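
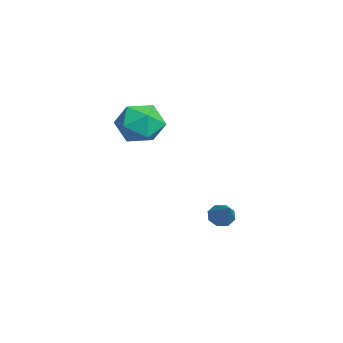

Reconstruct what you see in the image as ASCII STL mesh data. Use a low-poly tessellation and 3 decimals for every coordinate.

solid 
facet normal -0.534 -0.675 0.510
outer loop
vertex 2.142 0.143 3.586
vertex 2.768 -0.666 3.171
vertex 3.054 -0.177 4.118
endloop
endfacet
facet normal -0.516 -0.050 0.855
outer loop
vertex 2.142 0.143 3.586
vertex 3.054 -0.177 4.118
vertex 2.812 0.897 4.035
endloop
endfacet
facet normal -0.788 0.448 0.423
outer loop
vertex 2.142 0.143 3.586
vertex 2.812 0.897 4.035
vertex 2.375 1.072 3.037
endloop
endfacet
facet normal -0.973 0.132 -0.189
outer loop
vertex 2.142 0.143 3.586
vertex 2.375 1.072 3.037
vertex 2.348 0.106 2.502
endloop
endfacet
facet normal -0.816 -0.562 -0.136
outer loop
vertex 2.142 0.143 3.586
vertex 2.348 0.106 2.502
vertex 2.768 -0.666 3.171
endloop
endfacet
facet normal 0.166 0.113 0.980
outer loop
vertex 2.812 0.897 4.035
vertex 3.054 -0.177 4.118
vertex 3.852 0.554 3.898
endloop
endfacet
facet normal 0.139 -0.896 0.421
outer loop
vertex 3.054 -0.177 4.118
vertex 2.768 -0.666 3.171
vertex 3.825 -0.412 3.363
endloop
endfacet
facet normal -0.318 -0.714 -0.624
outer loop
vertex 2.768 -0.666 3.171
vertex 2.348 0.106 2.502
vertex 3.388 -0.237 2.365
endloop
endfacet
facet normal -0.571 0.410 -0.711
outer loop
vertex 2.348 0.106 2.502
vertex 2.375 1.072 3.037
vertex 3.146 0.837 2.282
endloop
endfacet
facet normal -0.272 0.920 0.281
outer loop
vertex 2.375 1.072 3.037
vertex 2.812 0.897 4.035
vertex 3.432 1.326 3.229
endloop
endfacet
facet normal 0.973 -0.132 0.189
outer loop
vertex 4.058 0.517 2.814
vertex 3.852 0.554 3.898
vertex 3.825 -0.412 3.363
endloop
endfacet
facet normal 0.788 -0.448 -0.423
outer loop
vertex 4.058 0.517 2.814
vertex 3.825 -0.412 3.363
vertex 3.388 -0.237 2.365
endloop
endfacet
facet normal 0.516 0.050 -0.855
outer loop
vertex 4.058 0.517 2.814
vertex 3.388 -0.237 2.365
vertex 3.146 0.837 2.282
endloop
endfacet
facet normal 0.534 0.675 -0.510
outer loop
vertex 4.058 0.517 2.814
vertex 3.146 0.837 2.282
vertex 3.432 1.326 3.229
endloop
endfacet
facet normal 0.816 0.562 0.136
outer loop
vertex 4.058 0.517 2.814
vertex 3.432 1.326 3.229
vertex 3.852 0.554 3.898
endloop
endfacet
facet normal 0.571 -0.410 0.711
outer loop
vertex 3.825 -0.412 3.363
vertex 3.852 0.554 3.898
vertex 3.054 -0.177 4.118
endloop
endfacet
facet normal 0.272 -0.920 -0.281
outer loop
vertex 3.388 -0.237 2.365
vertex 3.825 -0.412 3.363
vertex 2.768 -0.666 3.171
endloop
endfacet
facet normal -0.166 -0.113 -0.980
outer loop
vertex 3.146 0.837 2.282
vertex 3.388 -0.237 2.365
vertex 2.348 0.106 2.502
endloop
endfacet
facet normal -0.139 0.896 -0.421
outer loop
vertex 3.432 1.326 3.229
vertex 3.146 0.837 2.282
vertex 2.375 1.072 3.037
endloop
endfacet
facet normal 0.318 0.714 0.624
outer loop
vertex 3.852 0.554 3.898
vertex 3.432 1.326 3.229
vertex 2.812 0.897 4.035
endloop
endfacet
facet normal -0.783 -0.068 -0.618
outer loop
vertex 3.543 3.793 -2.515
vertex 3.215 3.576 -2.075
vertex 3.331 4.117 -2.282
endloop
endfacet
facet normal 0.642 0.678 -0.358
outer loop
vertex 3.543 3.793 -2.515
vertex 3.331 4.117 -2.282
vertex 4.445 3.684 -1.105
endloop
endfacet
facet normal -0.783 -0.069 -0.618
outer loop
vertex 3.331 4.117 -2.282
vertex 3.215 3.576 -2.075
vertex 3.051 4.123 -1.928
endloop
endfacet
facet normal 0.214 0.965 0.153
outer loop
vertex 3.331 4.117 -2.282
vertex 3.051 4.123 -1.928
vertex 4.445 3.684 -1.105
endloop
endfacet
facet normal -0.783 -0.069 -0.618
outer loop
vertex 3.051 4.123 -1.928
vertex 3.215 3.576 -2.075
vertex 2.867 3.81 -1.66
endloop
endfacet
facet normal -0.187 0.700 0.689
outer loop
vertex 3.051 4.123 -1.928
vertex 2.867 3.81 -1.66
vertex 4.445 3.684 -1.105
endloop
endfacet
facet normal -0.783 -0.068 -0.618
outer loop
vertex 2.867 3.81 -1.66
vertex 3.215 3.576 -2.075
vertex 2.887 3.359 -1.636
endloop
endfacet
facet normal -0.329 0.036 0.944
outer loop
vertex 2.867 3.81 -1.66
vertex 2.887 3.359 -1.636
vertex 4.445 3.684 -1.105
endloop
endfacet
facet normal -0.783 -0.068 -0.618
outer loop
vertex 2.887 3.359 -1.636
vertex 3.215 3.576 -2.075
vertex 3.099 3.036 -1.869
endloop
endfacet
facet normal -0.128 -0.634 0.763
outer loop
vertex 2.887 3.359 -1.636
vertex 3.099 3.036 -1.869
vertex 4.445 3.684 -1.105
endloop
endfacet
facet normal -0.783 -0.068 -0.618
outer loop
vertex 3.099 3.036 -1.869
vertex 3.215 3.576 -2.075
vertex 3.379 3.029 -2.223
endloop
endfacet
facet normal 0.299 -0.920 0.254
outer loop
vertex 3.099 3.036 -1.869
vertex 3.379 3.029 -2.223
vertex 4.445 3.684 -1.105
endloop
endfacet
facet normal -0.783 -0.067 -0.619
outer loop
vertex 3.379 3.029 -2.223
vertex 3.215 3.576 -2.075
vertex 3.563 3.343 -2.49
endloop
endfacet
facet normal 0.701 -0.654 -0.285
outer loop
vertex 3.379 3.029 -2.223
vertex 3.563 3.343 -2.49
vertex 4.445 3.684 -1.105
endloop
endfacet
facet normal -0.783 -0.069 -0.618
outer loop
vertex 3.563 3.343 -2.49
vertex 3.215 3.576 -2.075
vertex 3.543 3.793 -2.515
endloop
endfacet
facet normal 0.843 0.008 -0.538
outer loop
vertex 3.563 3.343 -2.49
vertex 3.543 3.793 -2.515
vertex 4.445 3.684 -1.105
endloop
endfacet

endsolid


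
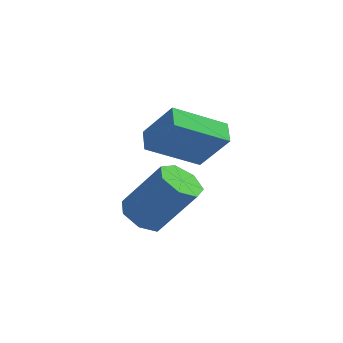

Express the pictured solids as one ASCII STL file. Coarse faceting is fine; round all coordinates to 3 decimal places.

solid 
facet normal -0.620 0.095 -0.778
outer loop
vertex 0.293 2.212 -0.034
vertex 1.587 3.271 -0.936
vertex 0.611 1.536 -0.37
endloop
endfacet
facet normal -0.681 -0.557 0.475
outer loop
vertex 1.573 1.389 0.836
vertex 0.293 2.212 -0.034
vertex 0.611 1.536 -0.37
endloop
endfacet
facet normal -0.621 0.096 -0.778
outer loop
vertex 0.611 1.536 -0.37
vertex 1.587 3.271 -0.936
vertex 1.905 2.595 -1.273
endloop
endfacet
facet normal 0.389 -0.825 -0.411
outer loop
vertex 1.905 2.595 -1.273
vertex 1.573 1.389 0.836
vertex 0.611 1.536 -0.37
endloop
endfacet
facet normal -0.389 0.825 0.411
outer loop
vertex 0.293 2.212 -0.034
vertex 2.549 3.124 0.27
vertex 1.587 3.271 -0.936
endloop
endfacet
facet normal -0.681 -0.557 0.475
outer loop
vertex 1.255 2.065 1.173
vertex 0.293 2.212 -0.034
vertex 1.573 1.389 0.836
endloop
endfacet
facet normal -0.389 0.825 0.410
outer loop
vertex 1.255 2.065 1.173
vertex 2.549 3.124 0.27
vertex 0.293 2.212 -0.034
endloop
endfacet
facet normal 0.681 0.557 -0.475
outer loop
vertex 1.587 3.271 -0.936
vertex 2.549 3.124 0.27
vertex 1.905 2.595 -1.273
endloop
endfacet
facet normal 0.389 -0.825 -0.410
outer loop
vertex 2.867 2.448 -0.066
vertex 1.573 1.389 0.836
vertex 1.905 2.595 -1.273
endloop
endfacet
facet normal 0.681 0.557 -0.475
outer loop
vertex 1.905 2.595 -1.273
vertex 2.549 3.124 0.27
vertex 2.867 2.448 -0.066
endloop
endfacet
facet normal 0.621 -0.096 0.778
outer loop
vertex 2.867 2.448 -0.066
vertex 1.255 2.065 1.173
vertex 1.573 1.389 0.836
endloop
endfacet
facet normal 0.621 -0.095 0.778
outer loop
vertex 2.549 3.124 0.27
vertex 1.255 2.065 1.173
vertex 2.867 2.448 -0.066
endloop
endfacet
facet normal -0.587 -0.084 -0.805
outer loop
vertex 1.045 1.41 -3.607
vertex 0.454 1.727 -3.209
vertex 0.996 2.084 -3.642
endloop
endfacet
facet normal 0.806 0.028 -0.592
outer loop
vertex 1.045 1.41 -3.607
vertex 0.996 2.084 -3.642
vertex 2.197 1.576 -2.03
endloop
endfacet
facet normal 0.806 0.029 -0.591
outer loop
vertex 2.197 1.576 -2.03
vertex 0.996 2.084 -3.642
vertex 2.147 2.25 -2.065
endloop
endfacet
facet normal 0.589 0.085 0.804
outer loop
vertex 2.197 1.576 -2.03
vertex 2.147 2.25 -2.065
vertex 1.606 1.893 -1.631
endloop
endfacet
facet normal -0.588 -0.084 -0.805
outer loop
vertex 0.996 2.084 -3.642
vertex 0.454 1.727 -3.209
vertex 0.538 2.489 -3.35
endloop
endfacet
facet normal 0.445 0.797 -0.408
outer loop
vertex 0.996 2.084 -3.642
vertex 0.538 2.489 -3.35
vertex 2.147 2.25 -2.065
endloop
endfacet
facet normal 0.445 0.797 -0.409
outer loop
vertex 2.147 2.25 -2.065
vertex 0.538 2.489 -3.35
vertex 1.69 2.655 -1.773
endloop
endfacet
facet normal 0.589 0.085 0.804
outer loop
vertex 2.147 2.25 -2.065
vertex 1.69 2.655 -1.773
vertex 1.606 1.893 -1.631
endloop
endfacet
facet normal -0.588 -0.084 -0.805
outer loop
vertex 0.538 2.489 -3.35
vertex 0.454 1.727 -3.209
vertex 0.017 2.32 -2.952
endloop
endfacet
facet normal -0.251 0.965 0.082
outer loop
vertex 0.538 2.489 -3.35
vertex 0.017 2.32 -2.952
vertex 1.69 2.655 -1.773
endloop
endfacet
facet normal -0.251 0.965 0.082
outer loop
vertex 1.69 2.655 -1.773
vertex 0.017 2.32 -2.952
vertex 1.169 2.486 -1.375
endloop
endfacet
facet normal 0.587 0.085 0.805
outer loop
vertex 1.69 2.655 -1.773
vertex 1.169 2.486 -1.375
vertex 1.606 1.893 -1.631
endloop
endfacet
facet normal -0.588 -0.085 -0.804
outer loop
vertex 0.017 2.32 -2.952
vertex 0.454 1.727 -3.209
vertex -0.174 1.704 -2.747
endloop
endfacet
facet normal -0.758 0.405 0.511
outer loop
vertex 0.017 2.32 -2.952
vertex -0.174 1.704 -2.747
vertex 1.169 2.486 -1.375
endloop
endfacet
facet normal -0.758 0.407 0.510
outer loop
vertex 1.169 2.486 -1.375
vertex -0.174 1.704 -2.747
vertex 0.977 1.871 -1.17
endloop
endfacet
facet normal 0.587 0.085 0.805
outer loop
vertex 1.169 2.486 -1.375
vertex 0.977 1.871 -1.17
vertex 1.606 1.893 -1.631
endloop
endfacet
facet normal -0.588 -0.084 -0.804
outer loop
vertex -0.174 1.704 -2.747
vertex 0.454 1.727 -3.209
vertex 0.107 1.106 -2.89
endloop
endfacet
facet normal -0.694 -0.459 0.555
outer loop
vertex -0.174 1.704 -2.747
vertex 0.107 1.106 -2.89
vertex 0.977 1.871 -1.17
endloop
endfacet
facet normal -0.694 -0.458 0.555
outer loop
vertex 0.977 1.871 -1.17
vertex 0.107 1.106 -2.89
vertex 1.259 1.272 -1.312
endloop
endfacet
facet normal 0.587 0.086 0.805
outer loop
vertex 0.977 1.871 -1.17
vertex 1.259 1.272 -1.312
vertex 1.606 1.893 -1.631
endloop
endfacet
facet normal -0.587 -0.086 -0.805
outer loop
vertex 0.107 1.106 -2.89
vertex 0.454 1.727 -3.209
vertex 0.65 0.975 -3.272
endloop
endfacet
facet normal -0.108 -0.977 0.182
outer loop
vertex 0.107 1.106 -2.89
vertex 0.65 0.975 -3.272
vertex 1.259 1.272 -1.312
endloop
endfacet
facet normal -0.108 -0.977 0.182
outer loop
vertex 1.259 1.272 -1.312
vertex 0.65 0.975 -3.272
vertex 1.802 1.141 -1.695
endloop
endfacet
facet normal 0.588 0.085 0.804
outer loop
vertex 1.259 1.272 -1.312
vertex 1.802 1.141 -1.695
vertex 1.606 1.893 -1.631
endloop
endfacet
facet normal -0.588 -0.086 -0.804
outer loop
vertex 0.65 0.975 -3.272
vertex 0.454 1.727 -3.209
vertex 1.045 1.41 -3.607
endloop
endfacet
facet normal 0.559 -0.761 -0.329
outer loop
vertex 0.65 0.975 -3.272
vertex 1.045 1.41 -3.607
vertex 1.802 1.141 -1.695
endloop
endfacet
facet normal 0.559 -0.761 -0.329
outer loop
vertex 1.802 1.141 -1.695
vertex 1.045 1.41 -3.607
vertex 2.197 1.576 -2.03
endloop
endfacet
facet normal 0.588 0.085 0.804
outer loop
vertex 1.802 1.141 -1.695
vertex 2.197 1.576 -2.03
vertex 1.606 1.893 -1.631
endloop
endfacet

endsolid


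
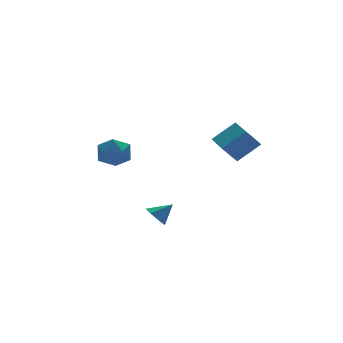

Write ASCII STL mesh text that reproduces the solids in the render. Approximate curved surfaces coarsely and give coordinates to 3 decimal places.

solid 
facet normal -0.645 0.060 0.762
outer loop
vertex 3.456 -4.33 2.904
vertex 3.695 -2.699 2.978
vertex 2.24 -4.104 1.858
endloop
endfacet
facet normal -0.145 -0.988 -0.045
outer loop
vertex 3.065 -4.181 0.882
vertex 3.456 -4.33 2.904
vertex 2.24 -4.104 1.858
endloop
endfacet
facet normal -0.645 0.060 0.762
outer loop
vertex 2.24 -4.104 1.858
vertex 3.695 -2.699 2.978
vertex 2.479 -2.473 1.932
endloop
endfacet
facet normal -0.751 0.139 -0.646
outer loop
vertex 2.479 -2.473 1.932
vertex 3.065 -4.181 0.882
vertex 2.24 -4.104 1.858
endloop
endfacet
facet normal 0.751 -0.139 0.646
outer loop
vertex 3.456 -4.33 2.904
vertex 4.52 -2.776 2.002
vertex 3.695 -2.699 2.978
endloop
endfacet
facet normal -0.145 -0.988 -0.045
outer loop
vertex 4.281 -4.407 1.928
vertex 3.456 -4.33 2.904
vertex 3.065 -4.181 0.882
endloop
endfacet
facet normal 0.751 -0.139 0.646
outer loop
vertex 4.281 -4.407 1.928
vertex 4.52 -2.776 2.002
vertex 3.456 -4.33 2.904
endloop
endfacet
facet normal 0.145 0.988 0.045
outer loop
vertex 3.695 -2.699 2.978
vertex 4.52 -2.776 2.002
vertex 2.479 -2.473 1.932
endloop
endfacet
facet normal -0.751 0.139 -0.646
outer loop
vertex 3.304 -2.55 0.956
vertex 3.065 -4.181 0.882
vertex 2.479 -2.473 1.932
endloop
endfacet
facet normal 0.145 0.988 0.045
outer loop
vertex 2.479 -2.473 1.932
vertex 4.52 -2.776 2.002
vertex 3.304 -2.55 0.956
endloop
endfacet
facet normal 0.645 -0.060 -0.762
outer loop
vertex 3.304 -2.55 0.956
vertex 4.281 -4.407 1.928
vertex 3.065 -4.181 0.882
endloop
endfacet
facet normal 0.645 -0.060 -0.762
outer loop
vertex 4.52 -2.776 2.002
vertex 4.281 -4.407 1.928
vertex 3.304 -2.55 0.956
endloop
endfacet
facet normal -0.158 0.550 0.820
outer loop
vertex -1.088 4.009 -0.079
vertex -0.525 3.305 0.502
vertex -0.03 4.136 0.04
endloop
endfacet
facet normal -0.142 0.961 0.236
outer loop
vertex -1.088 4.009 -0.079
vertex -0.03 4.136 0.04
vertex -0.486 4.303 -0.916
endloop
endfacet
facet normal -0.649 0.731 -0.210
outer loop
vertex -1.088 4.009 -0.079
vertex -0.486 4.303 -0.916
vertex -1.264 3.576 -1.044
endloop
endfacet
facet normal -0.979 0.178 0.099
outer loop
vertex -1.088 4.009 -0.079
vertex -1.264 3.576 -1.044
vertex -1.288 2.959 -0.167
endloop
endfacet
facet normal -0.675 0.067 0.735
outer loop
vertex -1.088 4.009 -0.079
vertex -1.288 2.959 -0.167
vertex -0.525 3.305 0.502
endloop
endfacet
facet normal 0.490 0.868 -0.082
outer loop
vertex -0.486 4.303 -0.916
vertex -0.03 4.136 0.04
vertex 0.448 3.781 -0.853
endloop
endfacet
facet normal 0.464 0.203 0.862
outer loop
vertex -0.03 4.136 0.04
vertex -0.525 3.305 0.502
vertex 0.424 3.164 0.024
endloop
endfacet
facet normal -0.373 -0.579 0.725
outer loop
vertex -0.525 3.305 0.502
vertex -1.288 2.959 -0.167
vertex -0.354 2.437 -0.104
endloop
endfacet
facet normal -0.865 -0.399 -0.304
outer loop
vertex -1.288 2.959 -0.167
vertex -1.264 3.576 -1.044
vertex -0.81 2.604 -1.06
endloop
endfacet
facet normal -0.331 0.496 -0.803
outer loop
vertex -1.264 3.576 -1.044
vertex -0.486 4.303 -0.916
vertex -0.315 3.435 -1.522
endloop
endfacet
facet normal 0.979 -0.178 -0.099
outer loop
vertex 0.248 2.731 -0.941
vertex 0.448 3.781 -0.853
vertex 0.424 3.164 0.024
endloop
endfacet
facet normal 0.649 -0.731 0.210
outer loop
vertex 0.248 2.731 -0.941
vertex 0.424 3.164 0.024
vertex -0.354 2.437 -0.104
endloop
endfacet
facet normal 0.142 -0.961 -0.236
outer loop
vertex 0.248 2.731 -0.941
vertex -0.354 2.437 -0.104
vertex -0.81 2.604 -1.06
endloop
endfacet
facet normal 0.158 -0.550 -0.820
outer loop
vertex 0.248 2.731 -0.941
vertex -0.81 2.604 -1.06
vertex -0.315 3.435 -1.522
endloop
endfacet
facet normal 0.675 -0.067 -0.735
outer loop
vertex 0.248 2.731 -0.941
vertex -0.315 3.435 -1.522
vertex 0.448 3.781 -0.853
endloop
endfacet
facet normal 0.865 0.399 0.304
outer loop
vertex 0.424 3.164 0.024
vertex 0.448 3.781 -0.853
vertex -0.03 4.136 0.04
endloop
endfacet
facet normal 0.331 -0.496 0.803
outer loop
vertex -0.354 2.437 -0.104
vertex 0.424 3.164 0.024
vertex -0.525 3.305 0.502
endloop
endfacet
facet normal -0.490 -0.868 0.082
outer loop
vertex -0.81 2.604 -1.06
vertex -0.354 2.437 -0.104
vertex -1.288 2.959 -0.167
endloop
endfacet
facet normal -0.464 -0.203 -0.862
outer loop
vertex -0.315 3.435 -1.522
vertex -0.81 2.604 -1.06
vertex -1.264 3.576 -1.044
endloop
endfacet
facet normal 0.373 0.579 -0.725
outer loop
vertex 0.448 3.781 -0.853
vertex -0.315 3.435 -1.522
vertex -0.486 4.303 -0.916
endloop
endfacet
facet normal -0.767 0.096 -0.634
outer loop
vertex 0.578 -0.902 -4.407
vertex 0.201 -0.541 -3.896
vertex 0.63 -0.175 -4.36
endloop
endfacet
facet normal 0.918 -0.040 -0.394
outer loop
vertex 0.578 -0.902 -4.407
vertex 0.63 -0.175 -4.36
vertex 1.139 -0.659 -3.124
endloop
endfacet
facet normal -0.768 0.097 -0.633
outer loop
vertex 0.63 -0.175 -4.36
vertex 0.201 -0.541 -3.896
vertex 0.254 0.185 -3.849
endloop
endfacet
facet normal 0.691 0.723 -0.001
outer loop
vertex 0.63 -0.175 -4.36
vertex 0.254 0.185 -3.849
vertex 1.139 -0.659 -3.124
endloop
endfacet
facet normal -0.768 0.097 -0.633
outer loop
vertex 0.254 0.185 -3.849
vertex 0.201 -0.541 -3.896
vertex -0.175 -0.181 -3.385
endloop
endfacet
facet normal 0.126 0.719 0.683
outer loop
vertex 0.254 0.185 -3.849
vertex -0.175 -0.181 -3.385
vertex 1.139 -0.659 -3.124
endloop
endfacet
facet normal -0.768 0.096 -0.633
outer loop
vertex -0.175 -0.181 -3.385
vertex 0.201 -0.541 -3.896
vertex -0.227 -0.907 -3.432
endloop
endfacet
facet normal -0.211 -0.048 0.976
outer loop
vertex -0.175 -0.181 -3.385
vertex -0.227 -0.907 -3.432
vertex 1.139 -0.659 -3.124
endloop
endfacet
facet normal -0.768 0.096 -0.633
outer loop
vertex -0.227 -0.907 -3.432
vertex 0.201 -0.541 -3.896
vertex 0.149 -1.268 -3.943
endloop
endfacet
facet normal 0.015 -0.811 0.585
outer loop
vertex -0.227 -0.907 -3.432
vertex 0.149 -1.268 -3.943
vertex 1.139 -0.659 -3.124
endloop
endfacet
facet normal -0.767 0.096 -0.634
outer loop
vertex 0.149 -1.268 -3.943
vertex 0.201 -0.541 -3.896
vertex 0.578 -0.902 -4.407
endloop
endfacet
facet normal 0.580 -0.808 -0.101
outer loop
vertex 0.149 -1.268 -3.943
vertex 0.578 -0.902 -4.407
vertex 1.139 -0.659 -3.124
endloop
endfacet

endsolid


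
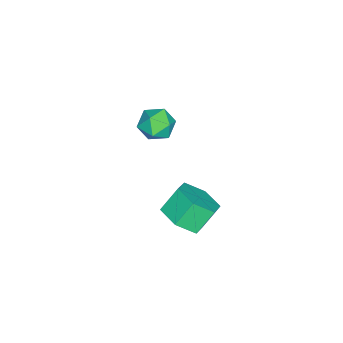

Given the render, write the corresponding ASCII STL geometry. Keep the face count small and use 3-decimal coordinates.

solid 
facet normal 0.054 0.998 -0.032
outer loop
vertex -3.706 -2.974 -0.473
vertex -4.342 -2.929 -0.149
vertex -3.744 -2.949 0.241
endloop
endfacet
facet normal 0.705 0.709 0.013
outer loop
vertex -3.706 -2.974 -0.473
vertex -3.744 -2.949 0.241
vertex -3.287 -3.398 -0.078
endloop
endfacet
facet normal 0.792 0.273 -0.547
outer loop
vertex -3.706 -2.974 -0.473
vertex -3.287 -3.398 -0.078
vertex -3.604 -3.655 -0.665
endloop
endfacet
facet normal 0.193 0.293 -0.936
outer loop
vertex -3.706 -2.974 -0.473
vertex -3.604 -3.655 -0.665
vertex -4.256 -3.365 -0.709
endloop
endfacet
facet normal -0.262 0.742 -0.618
outer loop
vertex -3.706 -2.974 -0.473
vertex -4.256 -3.365 -0.709
vertex -4.342 -2.929 -0.149
endloop
endfacet
facet normal 0.731 0.313 0.606
outer loop
vertex -3.287 -3.398 -0.078
vertex -3.744 -2.949 0.241
vertex -3.664 -3.615 0.489
endloop
endfacet
facet normal -0.323 0.781 0.535
outer loop
vertex -3.744 -2.949 0.241
vertex -4.342 -2.929 -0.149
vertex -4.316 -3.325 0.445
endloop
endfacet
facet normal -0.833 0.367 -0.414
outer loop
vertex -4.342 -2.929 -0.149
vertex -4.256 -3.365 -0.709
vertex -4.633 -3.582 -0.142
endloop
endfacet
facet normal -0.096 -0.357 -0.929
outer loop
vertex -4.256 -3.365 -0.709
vertex -3.604 -3.655 -0.665
vertex -4.176 -4.031 -0.461
endloop
endfacet
facet normal 0.870 -0.391 -0.299
outer loop
vertex -3.604 -3.655 -0.665
vertex -3.287 -3.398 -0.078
vertex -3.578 -4.051 -0.071
endloop
endfacet
facet normal -0.193 -0.293 0.936
outer loop
vertex -4.214 -4.006 0.253
vertex -3.664 -3.615 0.489
vertex -4.316 -3.325 0.445
endloop
endfacet
facet normal -0.792 -0.273 0.547
outer loop
vertex -4.214 -4.006 0.253
vertex -4.316 -3.325 0.445
vertex -4.633 -3.582 -0.142
endloop
endfacet
facet normal -0.705 -0.709 -0.013
outer loop
vertex -4.214 -4.006 0.253
vertex -4.633 -3.582 -0.142
vertex -4.176 -4.031 -0.461
endloop
endfacet
facet normal -0.054 -0.998 0.032
outer loop
vertex -4.214 -4.006 0.253
vertex -4.176 -4.031 -0.461
vertex -3.578 -4.051 -0.071
endloop
endfacet
facet normal 0.262 -0.742 0.618
outer loop
vertex -4.214 -4.006 0.253
vertex -3.578 -4.051 -0.071
vertex -3.664 -3.615 0.489
endloop
endfacet
facet normal 0.096 0.357 0.929
outer loop
vertex -4.316 -3.325 0.445
vertex -3.664 -3.615 0.489
vertex -3.744 -2.949 0.241
endloop
endfacet
facet normal -0.870 0.391 0.299
outer loop
vertex -4.633 -3.582 -0.142
vertex -4.316 -3.325 0.445
vertex -4.342 -2.929 -0.149
endloop
endfacet
facet normal -0.731 -0.313 -0.606
outer loop
vertex -4.176 -4.031 -0.461
vertex -4.633 -3.582 -0.142
vertex -4.256 -3.365 -0.709
endloop
endfacet
facet normal 0.323 -0.781 -0.535
outer loop
vertex -3.578 -4.051 -0.071
vertex -4.176 -4.031 -0.461
vertex -3.604 -3.655 -0.665
endloop
endfacet
facet normal 0.833 -0.367 0.414
outer loop
vertex -3.664 -3.615 0.489
vertex -3.578 -4.051 -0.071
vertex -3.287 -3.398 -0.078
endloop
endfacet
facet normal 0.489 -0.423 -0.763
outer loop
vertex 0.573 -0.662 -0.398
vertex 0.077 -1.313 -0.355
vertex -0.121 -0.678 -0.834
endloop
endfacet
facet normal 0.210 0.906 -0.367
outer loop
vertex 0.573 -0.662 -0.398
vertex -0.121 -0.678 -0.834
vertex 0.079 -0.235 0.373
endloop
endfacet
facet normal 0.210 0.906 -0.367
outer loop
vertex 0.079 -0.235 0.373
vertex -0.121 -0.678 -0.834
vertex -0.615 -0.251 -0.063
endloop
endfacet
facet normal -0.489 0.421 0.763
outer loop
vertex 0.079 -0.235 0.373
vertex -0.615 -0.251 -0.063
vertex -0.417 -0.887 0.415
endloop
endfacet
facet normal 0.489 -0.423 -0.763
outer loop
vertex -0.121 -0.678 -0.834
vertex 0.077 -1.313 -0.355
vertex -0.617 -1.329 -0.791
endloop
endfacet
facet normal -0.628 0.436 -0.644
outer loop
vertex -0.121 -0.678 -0.834
vertex -0.617 -1.329 -0.791
vertex -0.615 -0.251 -0.063
endloop
endfacet
facet normal -0.628 0.436 -0.644
outer loop
vertex -0.615 -0.251 -0.063
vertex -0.617 -1.329 -0.791
vertex -1.111 -0.903 -0.021
endloop
endfacet
facet normal -0.489 0.421 0.763
outer loop
vertex -0.615 -0.251 -0.063
vertex -1.111 -0.903 -0.021
vertex -0.417 -0.887 0.415
endloop
endfacet
facet normal 0.489 -0.421 -0.763
outer loop
vertex -0.617 -1.329 -0.791
vertex 0.077 -1.313 -0.355
vertex -0.419 -1.965 -0.313
endloop
endfacet
facet normal -0.838 -0.470 -0.278
outer loop
vertex -0.617 -1.329 -0.791
vertex -0.419 -1.965 -0.313
vertex -1.111 -0.903 -0.021
endloop
endfacet
facet normal -0.838 -0.470 -0.277
outer loop
vertex -1.111 -0.903 -0.021
vertex -0.419 -1.965 -0.313
vertex -0.913 -1.538 0.458
endloop
endfacet
facet normal -0.489 0.423 0.763
outer loop
vertex -1.111 -0.903 -0.021
vertex -0.913 -1.538 0.458
vertex -0.417 -0.887 0.415
endloop
endfacet
facet normal 0.489 -0.421 -0.763
outer loop
vertex -0.419 -1.965 -0.313
vertex 0.077 -1.313 -0.355
vertex 0.275 -1.949 0.123
endloop
endfacet
facet normal -0.210 -0.906 0.367
outer loop
vertex -0.419 -1.965 -0.313
vertex 0.275 -1.949 0.123
vertex -0.913 -1.538 0.458
endloop
endfacet
facet normal -0.210 -0.906 0.367
outer loop
vertex -0.913 -1.538 0.458
vertex 0.275 -1.949 0.123
vertex -0.219 -1.522 0.894
endloop
endfacet
facet normal -0.489 0.423 0.763
outer loop
vertex -0.913 -1.538 0.458
vertex -0.219 -1.522 0.894
vertex -0.417 -0.887 0.415
endloop
endfacet
facet normal 0.489 -0.421 -0.763
outer loop
vertex 0.275 -1.949 0.123
vertex 0.077 -1.313 -0.355
vertex 0.771 -1.297 0.081
endloop
endfacet
facet normal 0.628 -0.436 0.644
outer loop
vertex 0.275 -1.949 0.123
vertex 0.771 -1.297 0.081
vertex -0.219 -1.522 0.894
endloop
endfacet
facet normal 0.628 -0.436 0.644
outer loop
vertex -0.219 -1.522 0.894
vertex 0.771 -1.297 0.081
vertex 0.277 -0.871 0.851
endloop
endfacet
facet normal -0.489 0.423 0.763
outer loop
vertex -0.219 -1.522 0.894
vertex 0.277 -0.871 0.851
vertex -0.417 -0.887 0.415
endloop
endfacet
facet normal 0.489 -0.423 -0.763
outer loop
vertex 0.771 -1.297 0.081
vertex 0.077 -1.313 -0.355
vertex 0.573 -0.662 -0.398
endloop
endfacet
facet normal 0.838 0.470 0.277
outer loop
vertex 0.771 -1.297 0.081
vertex 0.573 -0.662 -0.398
vertex 0.277 -0.871 0.851
endloop
endfacet
facet normal 0.838 0.469 0.277
outer loop
vertex 0.277 -0.871 0.851
vertex 0.573 -0.662 -0.398
vertex 0.079 -0.235 0.373
endloop
endfacet
facet normal -0.489 0.421 0.763
outer loop
vertex 0.277 -0.871 0.851
vertex 0.079 -0.235 0.373
vertex -0.417 -0.887 0.415
endloop
endfacet

endsolid


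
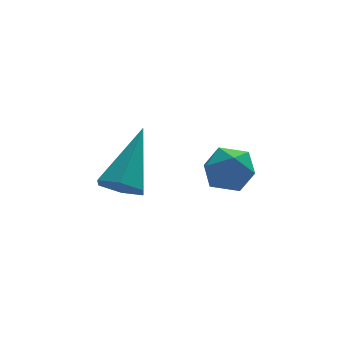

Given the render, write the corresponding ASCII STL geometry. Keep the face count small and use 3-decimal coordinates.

solid 
facet normal 0.228 0.093 0.969
outer loop
vertex -0.363 0.089 0.311
vertex -0.183 -0.71 0.345
vertex 0.4 -0.166 0.156
endloop
endfacet
facet normal 0.359 0.700 0.617
outer loop
vertex -0.363 0.089 0.311
vertex 0.4 -0.166 0.156
vertex 0.061 0.418 -0.309
endloop
endfacet
facet normal -0.250 0.916 0.315
outer loop
vertex -0.363 0.089 0.311
vertex 0.061 0.418 -0.309
vertex -0.732 0.235 -0.407
endloop
endfacet
facet normal -0.758 0.443 0.479
outer loop
vertex -0.363 0.089 0.311
vertex -0.732 0.235 -0.407
vertex -0.883 -0.462 -0.002
endloop
endfacet
facet normal -0.462 -0.066 0.884
outer loop
vertex -0.363 0.089 0.311
vertex -0.883 -0.462 -0.002
vertex -0.183 -0.71 0.345
endloop
endfacet
facet normal 0.826 0.556 0.096
outer loop
vertex 0.061 0.418 -0.309
vertex 0.4 -0.166 0.156
vertex 0.503 -0.178 -0.658
endloop
endfacet
facet normal 0.613 -0.426 0.666
outer loop
vertex 0.4 -0.166 0.156
vertex -0.183 -0.71 0.345
vertex 0.352 -0.875 -0.253
endloop
endfacet
facet normal -0.504 -0.683 0.528
outer loop
vertex -0.183 -0.71 0.345
vertex -0.883 -0.462 -0.002
vertex -0.441 -1.058 -0.351
endloop
endfacet
facet normal -0.982 0.139 -0.126
outer loop
vertex -0.883 -0.462 -0.002
vertex -0.732 0.235 -0.407
vertex -0.78 -0.474 -0.816
endloop
endfacet
facet normal -0.160 0.905 -0.393
outer loop
vertex -0.732 0.235 -0.407
vertex 0.061 0.418 -0.309
vertex -0.197 0.07 -1.005
endloop
endfacet
facet normal 0.758 -0.443 -0.479
outer loop
vertex -0.017 -0.729 -0.971
vertex 0.503 -0.178 -0.658
vertex 0.352 -0.875 -0.253
endloop
endfacet
facet normal 0.250 -0.916 -0.315
outer loop
vertex -0.017 -0.729 -0.971
vertex 0.352 -0.875 -0.253
vertex -0.441 -1.058 -0.351
endloop
endfacet
facet normal -0.359 -0.700 -0.617
outer loop
vertex -0.017 -0.729 -0.971
vertex -0.441 -1.058 -0.351
vertex -0.78 -0.474 -0.816
endloop
endfacet
facet normal -0.228 -0.093 -0.969
outer loop
vertex -0.017 -0.729 -0.971
vertex -0.78 -0.474 -0.816
vertex -0.197 0.07 -1.005
endloop
endfacet
facet normal 0.462 0.066 -0.884
outer loop
vertex -0.017 -0.729 -0.971
vertex -0.197 0.07 -1.005
vertex 0.503 -0.178 -0.658
endloop
endfacet
facet normal 0.982 -0.139 0.126
outer loop
vertex 0.352 -0.875 -0.253
vertex 0.503 -0.178 -0.658
vertex 0.4 -0.166 0.156
endloop
endfacet
facet normal 0.160 -0.905 0.393
outer loop
vertex -0.441 -1.058 -0.351
vertex 0.352 -0.875 -0.253
vertex -0.183 -0.71 0.345
endloop
endfacet
facet normal -0.826 -0.556 -0.096
outer loop
vertex -0.78 -0.474 -0.816
vertex -0.441 -1.058 -0.351
vertex -0.883 -0.462 -0.002
endloop
endfacet
facet normal -0.613 0.426 -0.666
outer loop
vertex -0.197 0.07 -1.005
vertex -0.78 -0.474 -0.816
vertex -0.732 0.235 -0.407
endloop
endfacet
facet normal 0.504 0.683 -0.528
outer loop
vertex 0.503 -0.178 -0.658
vertex -0.197 0.07 -1.005
vertex 0.061 0.418 -0.309
endloop
endfacet
facet normal -0.451 -0.588 -0.672
outer loop
vertex -2.722 -0.872 -0.568
vertex -3.327 -0.83 -0.198
vertex -3.188 -0.355 -0.707
endloop
endfacet
facet normal 0.706 0.502 -0.499
outer loop
vertex -2.722 -0.872 -0.568
vertex -3.188 -0.355 -0.707
vertex -2.373 0.41 1.218
endloop
endfacet
facet normal -0.451 -0.588 -0.672
outer loop
vertex -3.188 -0.355 -0.707
vertex -3.327 -0.83 -0.198
vertex -3.793 -0.313 -0.337
endloop
endfacet
facet normal -0.130 0.939 -0.318
outer loop
vertex -3.188 -0.355 -0.707
vertex -3.793 -0.313 -0.337
vertex -2.373 0.41 1.218
endloop
endfacet
facet normal -0.452 -0.588 -0.671
outer loop
vertex -3.793 -0.313 -0.337
vertex -3.327 -0.83 -0.198
vertex -3.931 -0.788 0.172
endloop
endfacet
facet normal -0.709 0.601 0.368
outer loop
vertex -3.793 -0.313 -0.337
vertex -3.931 -0.788 0.172
vertex -2.373 0.41 1.218
endloop
endfacet
facet normal -0.452 -0.588 -0.671
outer loop
vertex -3.931 -0.788 0.172
vertex -3.327 -0.83 -0.198
vertex -3.465 -1.305 0.311
endloop
endfacet
facet normal -0.453 -0.174 0.874
outer loop
vertex -3.931 -0.788 0.172
vertex -3.465 -1.305 0.311
vertex -2.373 0.41 1.218
endloop
endfacet
facet normal -0.452 -0.588 -0.671
outer loop
vertex -3.465 -1.305 0.311
vertex -3.327 -0.83 -0.198
vertex -2.861 -1.347 -0.059
endloop
endfacet
facet normal 0.382 -0.610 0.694
outer loop
vertex -3.465 -1.305 0.311
vertex -2.861 -1.347 -0.059
vertex -2.373 0.41 1.218
endloop
endfacet
facet normal -0.451 -0.588 -0.672
outer loop
vertex -2.861 -1.347 -0.059
vertex -3.327 -0.83 -0.198
vertex -2.722 -0.872 -0.568
endloop
endfacet
facet normal 0.962 -0.273 0.008
outer loop
vertex -2.861 -1.347 -0.059
vertex -2.722 -0.872 -0.568
vertex -2.373 0.41 1.218
endloop
endfacet

endsolid


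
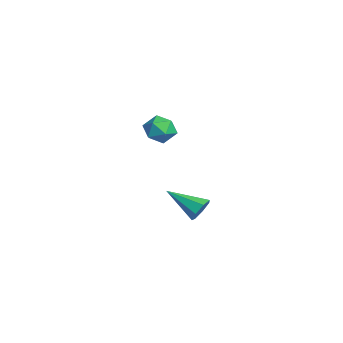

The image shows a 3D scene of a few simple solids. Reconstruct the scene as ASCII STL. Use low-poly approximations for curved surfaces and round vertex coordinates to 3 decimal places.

solid 
facet normal 0.546 0.712 -0.442
outer loop
vertex 4.851 0.451 -3.549
vertex 4.513 1.003 -3.078
vertex 5.176 0.575 -2.948
endloop
endfacet
facet normal 0.488 -0.869 -0.084
outer loop
vertex 4.851 0.451 -3.549
vertex 5.176 0.575 -2.948
vertex 3.327 -0.543 -2.122
endloop
endfacet
facet normal 0.546 0.713 -0.440
outer loop
vertex 5.176 0.575 -2.948
vertex 4.513 1.003 -3.078
vertex 5.001 1.02 -2.445
endloop
endfacet
facet normal 0.586 -0.495 0.642
outer loop
vertex 5.176 0.575 -2.948
vertex 5.001 1.02 -2.445
vertex 3.327 -0.543 -2.122
endloop
endfacet
facet normal 0.547 0.712 -0.440
outer loop
vertex 5.001 1.02 -2.445
vertex 4.513 1.003 -3.078
vertex 4.459 1.452 -2.419
endloop
endfacet
facet normal 0.114 0.083 0.990
outer loop
vertex 5.001 1.02 -2.445
vertex 4.459 1.452 -2.419
vertex 3.327 -0.543 -2.122
endloop
endfacet
facet normal 0.547 0.712 -0.440
outer loop
vertex 4.459 1.452 -2.419
vertex 4.513 1.003 -3.078
vertex 3.957 1.546 -2.89
endloop
endfacet
facet normal -0.574 0.429 0.697
outer loop
vertex 4.459 1.452 -2.419
vertex 3.957 1.546 -2.89
vertex 3.327 -0.543 -2.122
endloop
endfacet
facet normal 0.546 0.712 -0.442
outer loop
vertex 3.957 1.546 -2.89
vertex 4.513 1.003 -3.078
vertex 3.874 1.23 -3.502
endloop
endfacet
facet normal -0.959 0.283 -0.016
outer loop
vertex 3.957 1.546 -2.89
vertex 3.874 1.23 -3.502
vertex 3.327 -0.543 -2.122
endloop
endfacet
facet normal 0.546 0.712 -0.441
outer loop
vertex 3.874 1.23 -3.502
vertex 4.513 1.003 -3.078
vertex 4.272 0.743 -3.796
endloop
endfacet
facet normal -0.752 -0.245 -0.612
outer loop
vertex 3.874 1.23 -3.502
vertex 4.272 0.743 -3.796
vertex 3.327 -0.543 -2.122
endloop
endfacet
facet normal 0.547 0.711 -0.441
outer loop
vertex 4.272 0.743 -3.796
vertex 4.513 1.003 -3.078
vertex 4.851 0.451 -3.549
endloop
endfacet
facet normal -0.108 -0.758 -0.643
outer loop
vertex 4.272 0.743 -3.796
vertex 4.851 0.451 -3.549
vertex 3.327 -0.543 -2.122
endloop
endfacet
facet normal -0.315 0.523 0.792
outer loop
vertex -3.174 1.106 -0.303
vertex -3.12 0.257 0.279
vertex -2.302 0.877 0.195
endloop
endfacet
facet normal 0.050 0.938 0.343
outer loop
vertex -3.174 1.106 -0.303
vertex -2.302 0.877 0.195
vertex -2.266 1.229 -0.773
endloop
endfacet
facet normal -0.275 0.916 -0.293
outer loop
vertex -3.174 1.106 -0.303
vertex -2.266 1.229 -0.773
vertex -3.062 0.825 -1.288
endloop
endfacet
facet normal -0.842 0.487 -0.234
outer loop
vertex -3.174 1.106 -0.303
vertex -3.062 0.825 -1.288
vertex -3.59 0.225 -0.638
endloop
endfacet
facet normal -0.867 0.244 0.436
outer loop
vertex -3.174 1.106 -0.303
vertex -3.59 0.225 -0.638
vertex -3.12 0.257 0.279
endloop
endfacet
facet normal 0.703 0.660 0.266
outer loop
vertex -2.266 1.229 -0.773
vertex -2.302 0.877 0.195
vertex -1.65 0.455 -0.482
endloop
endfacet
facet normal 0.112 -0.013 0.994
outer loop
vertex -2.302 0.877 0.195
vertex -3.12 0.257 0.279
vertex -2.178 -0.145 0.168
endloop
endfacet
facet normal -0.781 -0.465 0.417
outer loop
vertex -3.12 0.257 0.279
vertex -3.59 0.225 -0.638
vertex -2.974 -0.549 -0.347
endloop
endfacet
facet normal -0.741 -0.072 -0.668
outer loop
vertex -3.59 0.225 -0.638
vertex -3.062 0.825 -1.288
vertex -2.938 -0.197 -1.315
endloop
endfacet
facet normal 0.176 0.624 -0.762
outer loop
vertex -3.062 0.825 -1.288
vertex -2.266 1.229 -0.773
vertex -2.12 0.423 -1.399
endloop
endfacet
facet normal 0.842 -0.487 0.234
outer loop
vertex -2.066 -0.426 -0.817
vertex -1.65 0.455 -0.482
vertex -2.178 -0.145 0.168
endloop
endfacet
facet normal 0.275 -0.916 0.293
outer loop
vertex -2.066 -0.426 -0.817
vertex -2.178 -0.145 0.168
vertex -2.974 -0.549 -0.347
endloop
endfacet
facet normal -0.050 -0.938 -0.343
outer loop
vertex -2.066 -0.426 -0.817
vertex -2.974 -0.549 -0.347
vertex -2.938 -0.197 -1.315
endloop
endfacet
facet normal 0.315 -0.523 -0.792
outer loop
vertex -2.066 -0.426 -0.817
vertex -2.938 -0.197 -1.315
vertex -2.12 0.423 -1.399
endloop
endfacet
facet normal 0.867 -0.244 -0.436
outer loop
vertex -2.066 -0.426 -0.817
vertex -2.12 0.423 -1.399
vertex -1.65 0.455 -0.482
endloop
endfacet
facet normal 0.741 0.072 0.668
outer loop
vertex -2.178 -0.145 0.168
vertex -1.65 0.455 -0.482
vertex -2.302 0.877 0.195
endloop
endfacet
facet normal -0.176 -0.624 0.762
outer loop
vertex -2.974 -0.549 -0.347
vertex -2.178 -0.145 0.168
vertex -3.12 0.257 0.279
endloop
endfacet
facet normal -0.703 -0.660 -0.266
outer loop
vertex -2.938 -0.197 -1.315
vertex -2.974 -0.549 -0.347
vertex -3.59 0.225 -0.638
endloop
endfacet
facet normal -0.112 0.013 -0.994
outer loop
vertex -2.12 0.423 -1.399
vertex -2.938 -0.197 -1.315
vertex -3.062 0.825 -1.288
endloop
endfacet
facet normal 0.781 0.465 -0.417
outer loop
vertex -1.65 0.455 -0.482
vertex -2.12 0.423 -1.399
vertex -2.266 1.229 -0.773
endloop
endfacet

endsolid


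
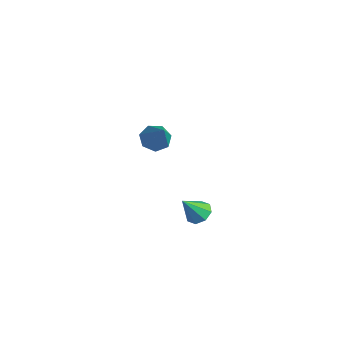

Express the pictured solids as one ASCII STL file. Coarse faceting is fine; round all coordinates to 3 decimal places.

solid 
facet normal 0.042 0.592 -0.805
outer loop
vertex 3.856 -3.181 -4.372
vertex 3.122 -3.091 -4.344
vertex 3.704 -2.738 -4.054
endloop
endfacet
facet normal 0.864 -0.062 0.500
outer loop
vertex 3.856 -3.181 -4.372
vertex 3.704 -2.738 -4.054
vertex 3.058 -4.009 -3.096
endloop
endfacet
facet normal 0.042 0.592 -0.805
outer loop
vertex 3.704 -2.738 -4.054
vertex 3.122 -3.091 -4.344
vertex 3.211 -2.502 -3.906
endloop
endfacet
facet normal 0.432 0.393 0.812
outer loop
vertex 3.704 -2.738 -4.054
vertex 3.211 -2.502 -3.906
vertex 3.058 -4.009 -3.096
endloop
endfacet
facet normal 0.041 0.592 -0.805
outer loop
vertex 3.211 -2.502 -3.906
vertex 3.122 -3.091 -4.344
vertex 2.666 -2.611 -4.014
endloop
endfacet
facet normal -0.262 0.477 0.839
outer loop
vertex 3.211 -2.502 -3.906
vertex 2.666 -2.611 -4.014
vertex 3.058 -4.009 -3.096
endloop
endfacet
facet normal 0.042 0.593 -0.804
outer loop
vertex 2.666 -2.611 -4.014
vertex 3.122 -3.091 -4.344
vertex 2.388 -3.001 -4.316
endloop
endfacet
facet normal -0.813 0.143 0.564
outer loop
vertex 2.666 -2.611 -4.014
vertex 2.388 -3.001 -4.316
vertex 3.058 -4.009 -3.096
endloop
endfacet
facet normal 0.042 0.591 -0.805
outer loop
vertex 2.388 -3.001 -4.316
vertex 3.122 -3.091 -4.344
vertex 2.54 -3.445 -4.634
endloop
endfacet
facet normal -0.897 -0.415 0.150
outer loop
vertex 2.388 -3.001 -4.316
vertex 2.54 -3.445 -4.634
vertex 3.058 -4.009 -3.096
endloop
endfacet
facet normal 0.041 0.592 -0.805
outer loop
vertex 2.54 -3.445 -4.634
vertex 3.122 -3.091 -4.344
vertex 3.033 -3.681 -4.782
endloop
endfacet
facet normal -0.465 -0.870 -0.162
outer loop
vertex 2.54 -3.445 -4.634
vertex 3.033 -3.681 -4.782
vertex 3.058 -4.009 -3.096
endloop
endfacet
facet normal 0.041 0.592 -0.805
outer loop
vertex 3.033 -3.681 -4.782
vertex 3.122 -3.091 -4.344
vertex 3.578 -3.572 -4.674
endloop
endfacet
facet normal 0.228 -0.955 -0.189
outer loop
vertex 3.033 -3.681 -4.782
vertex 3.578 -3.572 -4.674
vertex 3.058 -4.009 -3.096
endloop
endfacet
facet normal 0.042 0.592 -0.805
outer loop
vertex 3.578 -3.572 -4.674
vertex 3.122 -3.091 -4.344
vertex 3.856 -3.181 -4.372
endloop
endfacet
facet normal 0.780 -0.620 0.085
outer loop
vertex 3.578 -3.572 -4.674
vertex 3.856 -3.181 -4.372
vertex 3.058 -4.009 -3.096
endloop
endfacet
facet normal -0.647 0.172 -0.743
outer loop
vertex -3.225 -0.749 -4.423
vertex -3.853 -1.141 -3.966
vertex -3.628 -0.301 -3.968
endloop
endfacet
facet normal 0.730 0.683 -0.027
outer loop
vertex -3.225 -0.749 -4.423
vertex -3.628 -0.301 -3.968
vertex -2.427 -1.519 -2.334
endloop
endfacet
facet normal -0.647 0.172 -0.743
outer loop
vertex -3.628 -0.301 -3.968
vertex -3.853 -1.141 -3.966
vertex -4.2 -0.486 -3.512
endloop
endfacet
facet normal 0.144 0.841 0.521
outer loop
vertex -3.628 -0.301 -3.968
vertex -4.2 -0.486 -3.512
vertex -2.427 -1.519 -2.334
endloop
endfacet
facet normal -0.648 0.171 -0.742
outer loop
vertex -4.2 -0.486 -3.512
vertex -3.853 -1.141 -3.966
vertex -4.51 -1.164 -3.398
endloop
endfacet
facet normal -0.387 0.322 0.864
outer loop
vertex -4.2 -0.486 -3.512
vertex -4.51 -1.164 -3.398
vertex -2.427 -1.519 -2.334
endloop
endfacet
facet normal -0.648 0.172 -0.742
outer loop
vertex -4.51 -1.164 -3.398
vertex -3.853 -1.141 -3.966
vertex -4.326 -1.826 -3.712
endloop
endfacet
facet normal -0.462 -0.482 0.744
outer loop
vertex -4.51 -1.164 -3.398
vertex -4.326 -1.826 -3.712
vertex -2.427 -1.519 -2.334
endloop
endfacet
facet normal -0.648 0.172 -0.742
outer loop
vertex -4.326 -1.826 -3.712
vertex -3.853 -1.141 -3.966
vertex -3.785 -1.971 -4.218
endloop
endfacet
facet normal -0.025 -0.968 0.250
outer loop
vertex -4.326 -1.826 -3.712
vertex -3.785 -1.971 -4.218
vertex -2.427 -1.519 -2.334
endloop
endfacet
facet normal -0.647 0.172 -0.742
outer loop
vertex -3.785 -1.971 -4.218
vertex -3.853 -1.141 -3.966
vertex -3.295 -1.492 -4.534
endloop
endfacet
facet normal 0.593 -0.767 -0.243
outer loop
vertex -3.785 -1.971 -4.218
vertex -3.295 -1.492 -4.534
vertex -2.427 -1.519 -2.334
endloop
endfacet
facet normal -0.648 0.172 -0.742
outer loop
vertex -3.295 -1.492 -4.534
vertex -3.853 -1.141 -3.966
vertex -3.225 -0.749 -4.423
endloop
endfacet
facet normal 0.930 -0.033 -0.367
outer loop
vertex -3.295 -1.492 -4.534
vertex -3.225 -0.749 -4.423
vertex -2.427 -1.519 -2.334
endloop
endfacet

endsolid


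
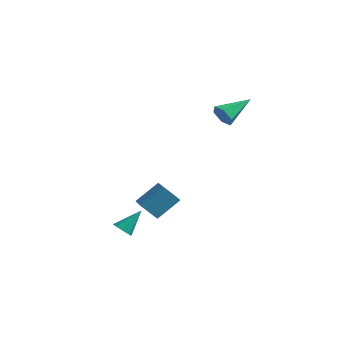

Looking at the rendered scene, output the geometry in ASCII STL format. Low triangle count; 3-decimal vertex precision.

solid 
facet normal -0.338 -0.872 -0.354
outer loop
vertex 0.218 0.221 4.226
vertex -0.04 0.565 3.624
vertex 0.649 0.296 3.629
endloop
endfacet
facet normal 0.808 -0.183 0.560
outer loop
vertex 0.218 0.221 4.226
vertex 0.649 0.296 3.629
vertex 0.62 2.275 4.316
endloop
endfacet
facet normal -0.338 -0.872 -0.354
outer loop
vertex 0.649 0.296 3.629
vertex -0.04 0.565 3.624
vertex 0.391 0.64 3.027
endloop
endfacet
facet normal 0.936 0.128 -0.328
outer loop
vertex 0.649 0.296 3.629
vertex 0.391 0.64 3.027
vertex 0.62 2.275 4.316
endloop
endfacet
facet normal -0.337 -0.873 -0.353
outer loop
vertex 0.391 0.64 3.027
vertex -0.04 0.565 3.624
vertex -0.298 0.908 3.021
endloop
endfacet
facet normal 0.233 0.582 -0.779
outer loop
vertex 0.391 0.64 3.027
vertex -0.298 0.908 3.021
vertex 0.62 2.275 4.316
endloop
endfacet
facet normal -0.336 -0.873 -0.353
outer loop
vertex -0.298 0.908 3.021
vertex -0.04 0.565 3.624
vertex -0.73 0.833 3.618
endloop
endfacet
facet normal -0.598 0.725 -0.342
outer loop
vertex -0.298 0.908 3.021
vertex -0.73 0.833 3.618
vertex 0.62 2.275 4.316
endloop
endfacet
facet normal -0.336 -0.873 -0.353
outer loop
vertex -0.73 0.833 3.618
vertex -0.04 0.565 3.624
vertex -0.471 0.49 4.22
endloop
endfacet
facet normal -0.726 0.414 0.549
outer loop
vertex -0.73 0.833 3.618
vertex -0.471 0.49 4.22
vertex 0.62 2.275 4.316
endloop
endfacet
facet normal -0.337 -0.872 -0.354
outer loop
vertex -0.471 0.49 4.22
vertex -0.04 0.565 3.624
vertex 0.218 0.221 4.226
endloop
endfacet
facet normal -0.024 -0.039 0.999
outer loop
vertex -0.471 0.49 4.22
vertex 0.218 0.221 4.226
vertex 0.62 2.275 4.316
endloop
endfacet
facet normal -0.318 -0.653 -0.687
outer loop
vertex -3.218 -3.941 -3.626
vertex -3.542 -3.509 -3.887
vertex -2.982 -3.716 -3.949
endloop
endfacet
facet normal 0.857 -0.330 0.396
outer loop
vertex -3.218 -3.941 -3.626
vertex -2.982 -3.716 -3.949
vertex -3.038 -2.471 -2.793
endloop
endfacet
facet normal -0.317 -0.652 -0.688
outer loop
vertex -2.982 -3.716 -3.949
vertex -3.542 -3.509 -3.887
vertex -3.075 -3.369 -4.235
endloop
endfacet
facet normal 0.979 0.160 -0.125
outer loop
vertex -2.982 -3.716 -3.949
vertex -3.075 -3.369 -4.235
vertex -3.038 -2.471 -2.793
endloop
endfacet
facet normal -0.316 -0.654 -0.687
outer loop
vertex -3.075 -3.369 -4.235
vertex -3.542 -3.509 -3.887
vertex -3.441 -3.105 -4.318
endloop
endfacet
facet normal 0.589 0.679 -0.438
outer loop
vertex -3.075 -3.369 -4.235
vertex -3.441 -3.105 -4.318
vertex -3.038 -2.471 -2.793
endloop
endfacet
facet normal -0.318 -0.653 -0.687
outer loop
vertex -3.441 -3.105 -4.318
vertex -3.542 -3.509 -3.887
vertex -3.866 -3.077 -4.148
endloop
endfacet
facet normal -0.084 0.928 -0.363
outer loop
vertex -3.441 -3.105 -4.318
vertex -3.866 -3.077 -4.148
vertex -3.038 -2.471 -2.793
endloop
endfacet
facet normal -0.318 -0.653 -0.687
outer loop
vertex -3.866 -3.077 -4.148
vertex -3.542 -3.509 -3.887
vertex -4.102 -3.303 -3.824
endloop
endfacet
facet normal -0.649 0.759 0.057
outer loop
vertex -3.866 -3.077 -4.148
vertex -4.102 -3.303 -3.824
vertex -3.038 -2.471 -2.793
endloop
endfacet
facet normal -0.317 -0.652 -0.689
outer loop
vertex -4.102 -3.303 -3.824
vertex -3.542 -3.509 -3.887
vertex -4.01 -3.65 -3.538
endloop
endfacet
facet normal -0.771 0.271 0.577
outer loop
vertex -4.102 -3.303 -3.824
vertex -4.01 -3.65 -3.538
vertex -3.038 -2.471 -2.793
endloop
endfacet
facet normal -0.315 -0.654 -0.687
outer loop
vertex -4.01 -3.65 -3.538
vertex -3.542 -3.509 -3.887
vertex -3.643 -3.914 -3.455
endloop
endfacet
facet normal -0.381 -0.249 0.891
outer loop
vertex -4.01 -3.65 -3.538
vertex -3.643 -3.914 -3.455
vertex -3.038 -2.471 -2.793
endloop
endfacet
facet normal -0.318 -0.653 -0.687
outer loop
vertex -3.643 -3.914 -3.455
vertex -3.542 -3.509 -3.887
vertex -3.218 -3.941 -3.626
endloop
endfacet
facet normal 0.296 -0.498 0.815
outer loop
vertex -3.643 -3.914 -3.455
vertex -3.218 -3.941 -3.626
vertex -3.038 -2.471 -2.793
endloop
endfacet
facet normal -0.636 -0.291 0.714
outer loop
vertex -2.931 -0.58 -1.855
vertex -3.851 0.42 -2.267
vertex -3.642 -1.681 -2.937
endloop
endfacet
facet normal 0.648 -0.704 0.290
outer loop
vertex -2.809 -1.3 -3.873
vertex -2.931 -0.58 -1.855
vertex -3.642 -1.681 -2.937
endloop
endfacet
facet normal -0.636 -0.291 0.715
outer loop
vertex -3.642 -1.681 -2.937
vertex -3.851 0.42 -2.267
vertex -4.563 -0.681 -3.349
endloop
endfacet
facet normal -0.419 -0.648 -0.636
outer loop
vertex -4.563 -0.681 -3.349
vertex -2.809 -1.3 -3.873
vertex -3.642 -1.681 -2.937
endloop
endfacet
facet normal 0.419 0.648 0.636
outer loop
vertex -2.931 -0.58 -1.855
vertex -3.018 0.801 -3.203
vertex -3.851 0.42 -2.267
endloop
endfacet
facet normal 0.648 -0.704 0.290
outer loop
vertex -2.097 -0.199 -2.791
vertex -2.931 -0.58 -1.855
vertex -2.809 -1.3 -3.873
endloop
endfacet
facet normal 0.419 0.648 0.637
outer loop
vertex -2.097 -0.199 -2.791
vertex -3.018 0.801 -3.203
vertex -2.931 -0.58 -1.855
endloop
endfacet
facet normal -0.648 0.704 -0.290
outer loop
vertex -3.851 0.42 -2.267
vertex -3.018 0.801 -3.203
vertex -4.563 -0.681 -3.349
endloop
endfacet
facet normal -0.419 -0.648 -0.637
outer loop
vertex -3.729 -0.3 -4.285
vertex -2.809 -1.3 -3.873
vertex -4.563 -0.681 -3.349
endloop
endfacet
facet normal -0.648 0.704 -0.291
outer loop
vertex -4.563 -0.681 -3.349
vertex -3.018 0.801 -3.203
vertex -3.729 -0.3 -4.285
endloop
endfacet
facet normal 0.636 0.291 -0.715
outer loop
vertex -3.729 -0.3 -4.285
vertex -2.097 -0.199 -2.791
vertex -2.809 -1.3 -3.873
endloop
endfacet
facet normal 0.636 0.291 -0.715
outer loop
vertex -3.018 0.801 -3.203
vertex -2.097 -0.199 -2.791
vertex -3.729 -0.3 -4.285
endloop
endfacet

endsolid


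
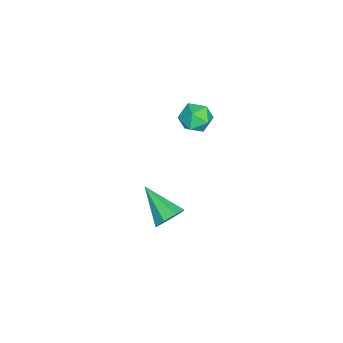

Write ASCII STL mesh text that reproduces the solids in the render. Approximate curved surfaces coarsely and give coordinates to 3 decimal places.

solid 
facet normal 0.520 0.673 -0.525
outer loop
vertex -1.604 2.1 -2.244
vertex -2.097 2.198 -2.607
vertex -1.884 2.445 -2.079
endloop
endfacet
facet normal 0.392 -0.118 0.912
outer loop
vertex -1.604 2.1 -2.244
vertex -1.884 2.445 -2.079
vertex -2.883 1.182 -1.813
endloop
endfacet
facet normal 0.522 0.672 -0.525
outer loop
vertex -1.884 2.445 -2.079
vertex -2.097 2.198 -2.607
vertex -2.289 2.646 -2.224
endloop
endfacet
facet normal -0.169 0.329 0.929
outer loop
vertex -1.884 2.445 -2.079
vertex -2.289 2.646 -2.224
vertex -2.883 1.182 -1.813
endloop
endfacet
facet normal 0.520 0.673 -0.526
outer loop
vertex -2.289 2.646 -2.224
vertex -2.097 2.198 -2.607
vertex -2.581 2.584 -2.592
endloop
endfacet
facet normal -0.737 0.442 0.510
outer loop
vertex -2.289 2.646 -2.224
vertex -2.581 2.584 -2.592
vertex -2.883 1.182 -1.813
endloop
endfacet
facet normal 0.520 0.673 -0.526
outer loop
vertex -2.581 2.584 -2.592
vertex -2.097 2.198 -2.607
vertex -2.59 2.296 -2.969
endloop
endfacet
facet normal -0.983 0.158 -0.097
outer loop
vertex -2.581 2.584 -2.592
vertex -2.59 2.296 -2.969
vertex -2.883 1.182 -1.813
endloop
endfacet
facet normal 0.519 0.674 -0.525
outer loop
vertex -2.59 2.296 -2.969
vertex -2.097 2.198 -2.607
vertex -2.309 1.951 -3.134
endloop
endfacet
facet normal -0.760 -0.361 -0.540
outer loop
vertex -2.59 2.296 -2.969
vertex -2.309 1.951 -3.134
vertex -2.883 1.182 -1.813
endloop
endfacet
facet normal 0.521 0.673 -0.525
outer loop
vertex -2.309 1.951 -3.134
vertex -2.097 2.198 -2.607
vertex -1.904 1.75 -2.99
endloop
endfacet
facet normal -0.202 -0.806 -0.557
outer loop
vertex -2.309 1.951 -3.134
vertex -1.904 1.75 -2.99
vertex -2.883 1.182 -1.813
endloop
endfacet
facet normal 0.521 0.673 -0.525
outer loop
vertex -1.904 1.75 -2.99
vertex -2.097 2.198 -2.607
vertex -1.612 1.812 -2.621
endloop
endfacet
facet normal 0.369 -0.919 -0.137
outer loop
vertex -1.904 1.75 -2.99
vertex -1.612 1.812 -2.621
vertex -2.883 1.182 -1.813
endloop
endfacet
facet normal 0.521 0.673 -0.525
outer loop
vertex -1.612 1.812 -2.621
vertex -2.097 2.198 -2.607
vertex -1.604 2.1 -2.244
endloop
endfacet
facet normal 0.614 -0.634 0.471
outer loop
vertex -1.612 1.812 -2.621
vertex -1.604 2.1 -2.244
vertex -2.883 1.182 -1.813
endloop
endfacet
facet normal -0.700 0.066 0.711
outer loop
vertex -3.92 2.891 1.995
vertex -3.568 2.514 2.376
vertex -3.49 3.15 2.394
endloop
endfacet
facet normal -0.686 0.657 0.313
outer loop
vertex -3.92 2.891 1.995
vertex -3.49 3.15 2.394
vertex -3.548 3.374 1.796
endloop
endfacet
facet normal -0.804 0.469 -0.366
outer loop
vertex -3.92 2.891 1.995
vertex -3.548 3.374 1.796
vertex -3.661 2.877 1.408
endloop
endfacet
facet normal -0.891 -0.239 -0.387
outer loop
vertex -3.92 2.891 1.995
vertex -3.661 2.877 1.408
vertex -3.674 2.345 1.766
endloop
endfacet
facet normal -0.826 -0.489 0.279
outer loop
vertex -3.92 2.891 1.995
vertex -3.674 2.345 1.766
vertex -3.568 2.514 2.376
endloop
endfacet
facet normal -0.030 0.935 0.353
outer loop
vertex -3.548 3.374 1.796
vertex -3.49 3.15 2.394
vertex -2.966 3.295 2.054
endloop
endfacet
facet normal -0.052 -0.022 0.998
outer loop
vertex -3.49 3.15 2.394
vertex -3.568 2.514 2.376
vertex -2.979 2.763 2.412
endloop
endfacet
facet normal -0.257 -0.919 0.299
outer loop
vertex -3.568 2.514 2.376
vertex -3.674 2.345 1.766
vertex -3.092 2.266 2.024
endloop
endfacet
facet normal -0.362 -0.514 -0.777
outer loop
vertex -3.674 2.345 1.766
vertex -3.661 2.877 1.408
vertex -3.15 2.49 1.426
endloop
endfacet
facet normal -0.221 0.631 -0.744
outer loop
vertex -3.661 2.877 1.408
vertex -3.548 3.374 1.796
vertex -3.072 3.126 1.444
endloop
endfacet
facet normal 0.891 0.239 0.387
outer loop
vertex -2.72 2.749 1.825
vertex -2.966 3.295 2.054
vertex -2.979 2.763 2.412
endloop
endfacet
facet normal 0.804 -0.469 0.366
outer loop
vertex -2.72 2.749 1.825
vertex -2.979 2.763 2.412
vertex -3.092 2.266 2.024
endloop
endfacet
facet normal 0.686 -0.657 -0.313
outer loop
vertex -2.72 2.749 1.825
vertex -3.092 2.266 2.024
vertex -3.15 2.49 1.426
endloop
endfacet
facet normal 0.700 -0.066 -0.711
outer loop
vertex -2.72 2.749 1.825
vertex -3.15 2.49 1.426
vertex -3.072 3.126 1.444
endloop
endfacet
facet normal 0.826 0.489 -0.279
outer loop
vertex -2.72 2.749 1.825
vertex -3.072 3.126 1.444
vertex -2.966 3.295 2.054
endloop
endfacet
facet normal 0.362 0.514 0.777
outer loop
vertex -2.979 2.763 2.412
vertex -2.966 3.295 2.054
vertex -3.49 3.15 2.394
endloop
endfacet
facet normal 0.221 -0.631 0.744
outer loop
vertex -3.092 2.266 2.024
vertex -2.979 2.763 2.412
vertex -3.568 2.514 2.376
endloop
endfacet
facet normal 0.030 -0.935 -0.353
outer loop
vertex -3.15 2.49 1.426
vertex -3.092 2.266 2.024
vertex -3.674 2.345 1.766
endloop
endfacet
facet normal 0.052 0.022 -0.998
outer loop
vertex -3.072 3.126 1.444
vertex -3.15 2.49 1.426
vertex -3.661 2.877 1.408
endloop
endfacet
facet normal 0.257 0.919 -0.299
outer loop
vertex -2.966 3.295 2.054
vertex -3.072 3.126 1.444
vertex -3.548 3.374 1.796
endloop
endfacet

endsolid


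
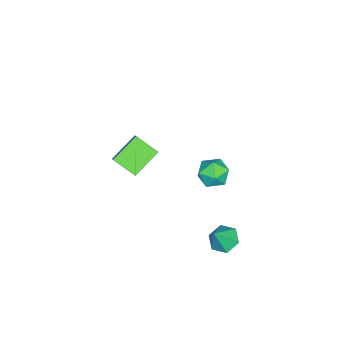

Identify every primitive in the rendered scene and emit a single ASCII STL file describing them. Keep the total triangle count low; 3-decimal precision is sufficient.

solid 
facet normal -0.763 0.402 0.507
outer loop
vertex -2.975 -3.861 -2.574
vertex -2.796 -2.607 -3.299
vertex -3.705 -4.225 -3.384
endloop
endfacet
facet normal -0.123 -0.859 0.497
outer loop
vertex -2.324 -4.953 -4.301
vertex -2.975 -3.861 -2.574
vertex -3.705 -4.225 -3.384
endloop
endfacet
facet normal -0.763 0.402 0.506
outer loop
vertex -3.705 -4.225 -3.384
vertex -2.796 -2.607 -3.299
vertex -3.526 -2.971 -4.11
endloop
endfacet
facet normal -0.635 -0.317 -0.704
outer loop
vertex -3.526 -2.971 -4.11
vertex -2.324 -4.953 -4.301
vertex -3.705 -4.225 -3.384
endloop
endfacet
facet normal 0.635 0.317 0.705
outer loop
vertex -2.975 -3.861 -2.574
vertex -1.415 -3.335 -4.216
vertex -2.796 -2.607 -3.299
endloop
endfacet
facet normal -0.123 -0.859 0.497
outer loop
vertex -1.594 -4.589 -3.49
vertex -2.975 -3.861 -2.574
vertex -2.324 -4.953 -4.301
endloop
endfacet
facet normal 0.635 0.317 0.705
outer loop
vertex -1.594 -4.589 -3.49
vertex -1.415 -3.335 -4.216
vertex -2.975 -3.861 -2.574
endloop
endfacet
facet normal 0.123 0.859 -0.497
outer loop
vertex -2.796 -2.607 -3.299
vertex -1.415 -3.335 -4.216
vertex -3.526 -2.971 -4.11
endloop
endfacet
facet normal -0.635 -0.317 -0.705
outer loop
vertex -2.145 -3.699 -5.026
vertex -2.324 -4.953 -4.301
vertex -3.526 -2.971 -4.11
endloop
endfacet
facet normal 0.123 0.859 -0.497
outer loop
vertex -3.526 -2.971 -4.11
vertex -1.415 -3.335 -4.216
vertex -2.145 -3.699 -5.026
endloop
endfacet
facet normal 0.763 -0.402 -0.506
outer loop
vertex -2.145 -3.699 -5.026
vertex -1.594 -4.589 -3.49
vertex -2.324 -4.953 -4.301
endloop
endfacet
facet normal 0.763 -0.402 -0.507
outer loop
vertex -1.415 -3.335 -4.216
vertex -1.594 -4.589 -3.49
vertex -2.145 -3.699 -5.026
endloop
endfacet
facet normal -0.511 0.184 -0.840
outer loop
vertex 2.346 2.039 -4.296
vertex 1.794 2.451 -3.87
vertex 2.438 2.835 -4.178
endloop
endfacet
facet normal 0.990 -0.100 -0.100
outer loop
vertex 2.346 2.039 -4.296
vertex 2.438 2.835 -4.178
vertex 2.526 2.189 -2.67
endloop
endfacet
facet normal -0.511 0.184 -0.840
outer loop
vertex 2.438 2.835 -4.178
vertex 1.794 2.451 -3.87
vertex 1.886 3.247 -3.752
endloop
endfacet
facet normal 0.695 0.675 0.248
outer loop
vertex 2.438 2.835 -4.178
vertex 1.886 3.247 -3.752
vertex 2.526 2.189 -2.67
endloop
endfacet
facet normal -0.511 0.184 -0.839
outer loop
vertex 1.886 3.247 -3.752
vertex 1.794 2.451 -3.87
vertex 1.243 2.864 -3.444
endloop
endfacet
facet normal -0.069 0.693 0.718
outer loop
vertex 1.886 3.247 -3.752
vertex 1.243 2.864 -3.444
vertex 2.526 2.189 -2.67
endloop
endfacet
facet normal -0.511 0.184 -0.839
outer loop
vertex 1.243 2.864 -3.444
vertex 1.794 2.451 -3.87
vertex 1.151 2.068 -3.562
endloop
endfacet
facet normal -0.539 -0.062 0.840
outer loop
vertex 1.243 2.864 -3.444
vertex 1.151 2.068 -3.562
vertex 2.526 2.189 -2.67
endloop
endfacet
facet normal -0.511 0.183 -0.840
outer loop
vertex 1.151 2.068 -3.562
vertex 1.794 2.451 -3.87
vertex 1.703 1.655 -3.988
endloop
endfacet
facet normal -0.246 -0.835 0.492
outer loop
vertex 1.151 2.068 -3.562
vertex 1.703 1.655 -3.988
vertex 2.526 2.189 -2.67
endloop
endfacet
facet normal -0.511 0.183 -0.840
outer loop
vertex 1.703 1.655 -3.988
vertex 1.794 2.451 -3.87
vertex 2.346 2.039 -4.296
endloop
endfacet
facet normal 0.520 -0.854 0.021
outer loop
vertex 1.703 1.655 -3.988
vertex 2.346 2.039 -4.296
vertex 2.526 2.189 -2.67
endloop
endfacet
facet normal -0.512 -0.309 0.801
outer loop
vertex 0.636 1.811 1.349
vertex 1.054 1.033 1.316
vertex 1.393 1.698 1.789
endloop
endfacet
facet normal -0.416 0.398 0.818
outer loop
vertex 0.636 1.811 1.349
vertex 1.393 1.698 1.789
vertex 1.247 2.449 1.349
endloop
endfacet
facet normal -0.704 0.674 0.225
outer loop
vertex 0.636 1.811 1.349
vertex 1.247 2.449 1.349
vertex 0.817 2.249 0.603
endloop
endfacet
facet normal -0.978 0.136 -0.157
outer loop
vertex 0.636 1.811 1.349
vertex 0.817 2.249 0.603
vertex 0.698 1.374 0.584
endloop
endfacet
facet normal -0.860 -0.470 0.199
outer loop
vertex 0.636 1.811 1.349
vertex 0.698 1.374 0.584
vertex 1.054 1.033 1.316
endloop
endfacet
facet normal 0.286 0.525 0.801
outer loop
vertex 1.247 2.449 1.349
vertex 1.393 1.698 1.789
vertex 2.042 2.066 1.316
endloop
endfacet
facet normal 0.129 -0.618 0.776
outer loop
vertex 1.393 1.698 1.789
vertex 1.054 1.033 1.316
vertex 1.923 1.191 1.297
endloop
endfacet
facet normal -0.432 -0.880 -0.200
outer loop
vertex 1.054 1.033 1.316
vertex 0.698 1.374 0.584
vertex 1.493 0.991 0.551
endloop
endfacet
facet normal -0.623 0.102 -0.776
outer loop
vertex 0.698 1.374 0.584
vertex 0.817 2.249 0.603
vertex 1.347 1.742 0.111
endloop
endfacet
facet normal -0.180 0.971 -0.157
outer loop
vertex 0.817 2.249 0.603
vertex 1.247 2.449 1.349
vertex 1.686 2.407 0.584
endloop
endfacet
facet normal 0.978 -0.136 0.157
outer loop
vertex 2.104 1.629 0.551
vertex 2.042 2.066 1.316
vertex 1.923 1.191 1.297
endloop
endfacet
facet normal 0.704 -0.674 -0.225
outer loop
vertex 2.104 1.629 0.551
vertex 1.923 1.191 1.297
vertex 1.493 0.991 0.551
endloop
endfacet
facet normal 0.416 -0.398 -0.818
outer loop
vertex 2.104 1.629 0.551
vertex 1.493 0.991 0.551
vertex 1.347 1.742 0.111
endloop
endfacet
facet normal 0.512 0.309 -0.801
outer loop
vertex 2.104 1.629 0.551
vertex 1.347 1.742 0.111
vertex 1.686 2.407 0.584
endloop
endfacet
facet normal 0.860 0.470 -0.199
outer loop
vertex 2.104 1.629 0.551
vertex 1.686 2.407 0.584
vertex 2.042 2.066 1.316
endloop
endfacet
facet normal 0.623 -0.102 0.776
outer loop
vertex 1.923 1.191 1.297
vertex 2.042 2.066 1.316
vertex 1.393 1.698 1.789
endloop
endfacet
facet normal 0.180 -0.971 0.157
outer loop
vertex 1.493 0.991 0.551
vertex 1.923 1.191 1.297
vertex 1.054 1.033 1.316
endloop
endfacet
facet normal -0.286 -0.525 -0.801
outer loop
vertex 1.347 1.742 0.111
vertex 1.493 0.991 0.551
vertex 0.698 1.374 0.584
endloop
endfacet
facet normal -0.129 0.618 -0.776
outer loop
vertex 1.686 2.407 0.584
vertex 1.347 1.742 0.111
vertex 0.817 2.249 0.603
endloop
endfacet
facet normal 0.432 0.880 0.200
outer loop
vertex 2.042 2.066 1.316
vertex 1.686 2.407 0.584
vertex 1.247 2.449 1.349
endloop
endfacet

endsolid


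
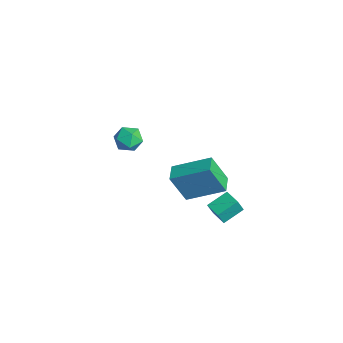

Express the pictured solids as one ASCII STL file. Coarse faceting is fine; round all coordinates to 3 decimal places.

solid 
facet normal -0.906 0.418 0.069
outer loop
vertex -2.079 -0.02 -1.884
vertex -1.241 1.647 -0.987
vertex -1.858 0.719 -3.466
endloop
endfacet
facet normal -0.405 -0.805 -0.433
outer loop
vertex -0.979 0.313 -3.533
vertex -2.079 -0.02 -1.884
vertex -1.858 0.719 -3.466
endloop
endfacet
facet normal -0.905 0.419 0.069
outer loop
vertex -1.858 0.719 -3.466
vertex -1.241 1.647 -0.987
vertex -1.019 2.386 -2.569
endloop
endfacet
facet normal 0.126 0.420 -0.899
outer loop
vertex -1.019 2.386 -2.569
vertex -0.979 0.313 -3.533
vertex -1.858 0.719 -3.466
endloop
endfacet
facet normal -0.126 -0.420 0.899
outer loop
vertex -2.079 -0.02 -1.884
vertex -0.362 1.241 -1.054
vertex -1.241 1.647 -0.987
endloop
endfacet
facet normal -0.405 -0.805 -0.433
outer loop
vertex -1.201 -0.426 -1.951
vertex -2.079 -0.02 -1.884
vertex -0.979 0.313 -3.533
endloop
endfacet
facet normal -0.126 -0.420 0.899
outer loop
vertex -1.201 -0.426 -1.951
vertex -0.362 1.241 -1.054
vertex -2.079 -0.02 -1.884
endloop
endfacet
facet normal 0.405 0.805 0.433
outer loop
vertex -1.241 1.647 -0.987
vertex -0.362 1.241 -1.054
vertex -1.019 2.386 -2.569
endloop
endfacet
facet normal 0.126 0.420 -0.899
outer loop
vertex -0.141 1.98 -2.636
vertex -0.979 0.313 -3.533
vertex -1.019 2.386 -2.569
endloop
endfacet
facet normal 0.405 0.805 0.433
outer loop
vertex -1.019 2.386 -2.569
vertex -0.362 1.241 -1.054
vertex -0.141 1.98 -2.636
endloop
endfacet
facet normal 0.906 -0.418 -0.068
outer loop
vertex -0.141 1.98 -2.636
vertex -1.201 -0.426 -1.951
vertex -0.979 0.313 -3.533
endloop
endfacet
facet normal 0.906 -0.419 -0.069
outer loop
vertex -0.362 1.241 -1.054
vertex -1.201 -0.426 -1.951
vertex -0.141 1.98 -2.636
endloop
endfacet
facet normal -0.882 -0.336 0.330
outer loop
vertex 0.186 -2.871 3.442
vertex 0.425 -3.554 3.386
vertex 0.517 -3.187 4.005
endloop
endfacet
facet normal -0.735 0.307 0.604
outer loop
vertex 0.186 -2.871 3.442
vertex 0.517 -3.187 4.005
vertex 0.667 -2.497 3.837
endloop
endfacet
facet normal -0.644 0.763 0.062
outer loop
vertex 0.186 -2.871 3.442
vertex 0.667 -2.497 3.837
vertex 0.667 -2.438 3.114
endloop
endfacet
facet normal -0.734 0.401 -0.547
outer loop
vertex 0.186 -2.871 3.442
vertex 0.667 -2.438 3.114
vertex 0.518 -3.091 2.835
endloop
endfacet
facet normal -0.882 -0.277 -0.382
outer loop
vertex 0.186 -2.871 3.442
vertex 0.518 -3.091 2.835
vertex 0.425 -3.554 3.386
endloop
endfacet
facet normal -0.118 0.259 0.959
outer loop
vertex 0.667 -2.497 3.837
vertex 0.517 -3.187 4.005
vertex 1.202 -2.949 4.025
endloop
endfacet
facet normal -0.355 -0.780 0.515
outer loop
vertex 0.517 -3.187 4.005
vertex 0.425 -3.554 3.386
vertex 1.053 -3.602 3.746
endloop
endfacet
facet normal -0.355 -0.685 -0.636
outer loop
vertex 0.425 -3.554 3.386
vertex 0.518 -3.091 2.835
vertex 1.053 -3.543 3.023
endloop
endfacet
facet normal -0.117 0.413 -0.903
outer loop
vertex 0.518 -3.091 2.835
vertex 0.667 -2.438 3.114
vertex 1.203 -2.853 2.855
endloop
endfacet
facet normal 0.030 0.996 0.081
outer loop
vertex 0.667 -2.438 3.114
vertex 0.667 -2.497 3.837
vertex 1.295 -2.486 3.474
endloop
endfacet
facet normal 0.734 -0.401 0.547
outer loop
vertex 1.534 -3.169 3.418
vertex 1.202 -2.949 4.025
vertex 1.053 -3.602 3.746
endloop
endfacet
facet normal 0.644 -0.763 -0.062
outer loop
vertex 1.534 -3.169 3.418
vertex 1.053 -3.602 3.746
vertex 1.053 -3.543 3.023
endloop
endfacet
facet normal 0.735 -0.307 -0.604
outer loop
vertex 1.534 -3.169 3.418
vertex 1.053 -3.543 3.023
vertex 1.203 -2.853 2.855
endloop
endfacet
facet normal 0.882 0.336 -0.330
outer loop
vertex 1.534 -3.169 3.418
vertex 1.203 -2.853 2.855
vertex 1.295 -2.486 3.474
endloop
endfacet
facet normal 0.882 0.277 0.382
outer loop
vertex 1.534 -3.169 3.418
vertex 1.295 -2.486 3.474
vertex 1.202 -2.949 4.025
endloop
endfacet
facet normal 0.117 -0.413 0.903
outer loop
vertex 1.053 -3.602 3.746
vertex 1.202 -2.949 4.025
vertex 0.517 -3.187 4.005
endloop
endfacet
facet normal -0.030 -0.996 -0.081
outer loop
vertex 1.053 -3.543 3.023
vertex 1.053 -3.602 3.746
vertex 0.425 -3.554 3.386
endloop
endfacet
facet normal 0.118 -0.259 -0.959
outer loop
vertex 1.203 -2.853 2.855
vertex 1.053 -3.543 3.023
vertex 0.518 -3.091 2.835
endloop
endfacet
facet normal 0.355 0.780 -0.515
outer loop
vertex 1.295 -2.486 3.474
vertex 1.203 -2.853 2.855
vertex 0.667 -2.438 3.114
endloop
endfacet
facet normal 0.355 0.685 0.636
outer loop
vertex 1.202 -2.949 4.025
vertex 1.295 -2.486 3.474
vertex 0.667 -2.497 3.837
endloop
endfacet
facet normal -0.974 -0.224 0.035
outer loop
vertex 1.733 0.363 -1.549
vertex 1.514 1.388 -1.075
vertex 1.629 0.695 -2.314
endloop
endfacet
facet normal 0.190 -0.891 -0.412
outer loop
vertex 2.486 0.892 -2.345
vertex 1.733 0.363 -1.549
vertex 1.629 0.695 -2.314
endloop
endfacet
facet normal -0.974 -0.224 0.035
outer loop
vertex 1.629 0.695 -2.314
vertex 1.514 1.388 -1.075
vertex 1.41 1.72 -1.84
endloop
endfacet
facet normal -0.124 0.395 -0.910
outer loop
vertex 1.41 1.72 -1.84
vertex 2.486 0.892 -2.345
vertex 1.629 0.695 -2.314
endloop
endfacet
facet normal 0.124 -0.395 0.910
outer loop
vertex 1.733 0.363 -1.549
vertex 2.371 1.585 -1.106
vertex 1.514 1.388 -1.075
endloop
endfacet
facet normal 0.190 -0.891 -0.412
outer loop
vertex 2.59 0.56 -1.58
vertex 1.733 0.363 -1.549
vertex 2.486 0.892 -2.345
endloop
endfacet
facet normal 0.124 -0.395 0.910
outer loop
vertex 2.59 0.56 -1.58
vertex 2.371 1.585 -1.106
vertex 1.733 0.363 -1.549
endloop
endfacet
facet normal -0.190 0.891 0.412
outer loop
vertex 1.514 1.388 -1.075
vertex 2.371 1.585 -1.106
vertex 1.41 1.72 -1.84
endloop
endfacet
facet normal -0.124 0.395 -0.910
outer loop
vertex 2.267 1.917 -1.871
vertex 2.486 0.892 -2.345
vertex 1.41 1.72 -1.84
endloop
endfacet
facet normal -0.190 0.891 0.412
outer loop
vertex 1.41 1.72 -1.84
vertex 2.371 1.585 -1.106
vertex 2.267 1.917 -1.871
endloop
endfacet
facet normal 0.974 0.224 -0.035
outer loop
vertex 2.267 1.917 -1.871
vertex 2.59 0.56 -1.58
vertex 2.486 0.892 -2.345
endloop
endfacet
facet normal 0.974 0.224 -0.035
outer loop
vertex 2.371 1.585 -1.106
vertex 2.59 0.56 -1.58
vertex 2.267 1.917 -1.871
endloop
endfacet

endsolid


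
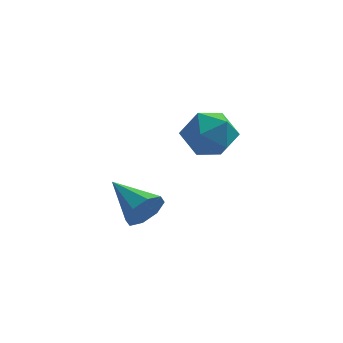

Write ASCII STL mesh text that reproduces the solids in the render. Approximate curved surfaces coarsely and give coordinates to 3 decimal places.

solid 
facet normal 0.668 -0.665 -0.333
outer loop
vertex -1.168 -1.307 0.833
vertex -1.602 -1.475 0.297
vertex -1.082 -1.0 0.392
endloop
endfacet
facet normal 0.415 0.707 0.573
outer loop
vertex -1.168 -1.307 0.833
vertex -1.082 -1.0 0.392
vertex -2.658 -0.425 0.823
endloop
endfacet
facet normal 0.668 -0.665 -0.334
outer loop
vertex -1.082 -1.0 0.392
vertex -1.602 -1.475 0.297
vertex -1.301 -0.971 -0.104
endloop
endfacet
facet normal 0.321 0.943 -0.086
outer loop
vertex -1.082 -1.0 0.392
vertex -1.301 -0.971 -0.104
vertex -2.658 -0.425 0.823
endloop
endfacet
facet normal 0.669 -0.664 -0.332
outer loop
vertex -1.301 -0.971 -0.104
vertex -1.602 -1.475 0.297
vertex -1.696 -1.238 -0.366
endloop
endfacet
facet normal -0.112 0.776 -0.621
outer loop
vertex -1.301 -0.971 -0.104
vertex -1.696 -1.238 -0.366
vertex -2.658 -0.425 0.823
endloop
endfacet
facet normal 0.669 -0.665 -0.333
outer loop
vertex -1.696 -1.238 -0.366
vertex -1.602 -1.475 0.297
vertex -2.036 -1.643 -0.24
endloop
endfacet
facet normal -0.628 0.304 -0.716
outer loop
vertex -1.696 -1.238 -0.366
vertex -2.036 -1.643 -0.24
vertex -2.658 -0.425 0.823
endloop
endfacet
facet normal 0.669 -0.665 -0.332
outer loop
vertex -2.036 -1.643 -0.24
vertex -1.602 -1.475 0.297
vertex -2.121 -1.949 0.201
endloop
endfacet
facet normal -0.928 -0.198 -0.316
outer loop
vertex -2.036 -1.643 -0.24
vertex -2.121 -1.949 0.201
vertex -2.658 -0.425 0.823
endloop
endfacet
facet normal 0.669 -0.664 -0.334
outer loop
vertex -2.121 -1.949 0.201
vertex -1.602 -1.475 0.297
vertex -1.902 -1.978 0.697
endloop
endfacet
facet normal -0.833 -0.434 0.343
outer loop
vertex -2.121 -1.949 0.201
vertex -1.902 -1.978 0.697
vertex -2.658 -0.425 0.823
endloop
endfacet
facet normal 0.669 -0.664 -0.334
outer loop
vertex -1.902 -1.978 0.697
vertex -1.602 -1.475 0.297
vertex -1.507 -1.712 0.959
endloop
endfacet
facet normal -0.402 -0.267 0.876
outer loop
vertex -1.902 -1.978 0.697
vertex -1.507 -1.712 0.959
vertex -2.658 -0.425 0.823
endloop
endfacet
facet normal 0.669 -0.664 -0.334
outer loop
vertex -1.507 -1.712 0.959
vertex -1.602 -1.475 0.297
vertex -1.168 -1.307 0.833
endloop
endfacet
facet normal 0.115 0.206 0.972
outer loop
vertex -1.507 -1.712 0.959
vertex -1.168 -1.307 0.833
vertex -2.658 -0.425 0.823
endloop
endfacet
facet normal 0.243 0.214 0.946
outer loop
vertex 0.389 2.853 1.979
vertex -0.315 2.253 2.296
vertex 0.587 1.909 2.142
endloop
endfacet
facet normal 0.814 0.260 0.519
outer loop
vertex 0.389 2.853 1.979
vertex 0.587 1.909 2.142
vertex 0.949 2.355 1.351
endloop
endfacet
facet normal 0.672 0.741 0.012
outer loop
vertex 0.389 2.853 1.979
vertex 0.949 2.355 1.351
vertex 0.271 2.975 1.016
endloop
endfacet
facet normal 0.013 0.992 0.124
outer loop
vertex 0.389 2.853 1.979
vertex 0.271 2.975 1.016
vertex -0.51 2.912 1.601
endloop
endfacet
facet normal -0.252 0.666 0.702
outer loop
vertex 0.389 2.853 1.979
vertex -0.51 2.912 1.601
vertex -0.315 2.253 2.296
endloop
endfacet
facet normal 0.905 -0.374 0.203
outer loop
vertex 0.949 2.355 1.351
vertex 0.587 1.909 2.142
vertex 0.59 1.448 1.279
endloop
endfacet
facet normal -0.018 -0.448 0.894
outer loop
vertex 0.587 1.909 2.142
vertex -0.315 2.253 2.296
vertex -0.191 1.385 1.864
endloop
endfacet
facet normal -0.818 0.284 0.499
outer loop
vertex -0.315 2.253 2.296
vertex -0.51 2.912 1.601
vertex -0.869 2.005 1.529
endloop
endfacet
facet normal -0.391 0.811 -0.435
outer loop
vertex -0.51 2.912 1.601
vertex 0.271 2.975 1.016
vertex -0.507 2.451 0.738
endloop
endfacet
facet normal 0.675 0.404 -0.618
outer loop
vertex 0.271 2.975 1.016
vertex 0.949 2.355 1.351
vertex 0.395 2.107 0.584
endloop
endfacet
facet normal -0.013 -0.992 -0.124
outer loop
vertex -0.309 1.507 0.901
vertex 0.59 1.448 1.279
vertex -0.191 1.385 1.864
endloop
endfacet
facet normal -0.672 -0.741 -0.012
outer loop
vertex -0.309 1.507 0.901
vertex -0.191 1.385 1.864
vertex -0.869 2.005 1.529
endloop
endfacet
facet normal -0.814 -0.260 -0.519
outer loop
vertex -0.309 1.507 0.901
vertex -0.869 2.005 1.529
vertex -0.507 2.451 0.738
endloop
endfacet
facet normal -0.243 -0.214 -0.946
outer loop
vertex -0.309 1.507 0.901
vertex -0.507 2.451 0.738
vertex 0.395 2.107 0.584
endloop
endfacet
facet normal 0.252 -0.666 -0.702
outer loop
vertex -0.309 1.507 0.901
vertex 0.395 2.107 0.584
vertex 0.59 1.448 1.279
endloop
endfacet
facet normal 0.391 -0.811 0.435
outer loop
vertex -0.191 1.385 1.864
vertex 0.59 1.448 1.279
vertex 0.587 1.909 2.142
endloop
endfacet
facet normal -0.675 -0.404 0.618
outer loop
vertex -0.869 2.005 1.529
vertex -0.191 1.385 1.864
vertex -0.315 2.253 2.296
endloop
endfacet
facet normal -0.905 0.374 -0.203
outer loop
vertex -0.507 2.451 0.738
vertex -0.869 2.005 1.529
vertex -0.51 2.912 1.601
endloop
endfacet
facet normal 0.018 0.448 -0.894
outer loop
vertex 0.395 2.107 0.584
vertex -0.507 2.451 0.738
vertex 0.271 2.975 1.016
endloop
endfacet
facet normal 0.818 -0.284 -0.499
outer loop
vertex 0.59 1.448 1.279
vertex 0.395 2.107 0.584
vertex 0.949 2.355 1.351
endloop
endfacet

endsolid
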